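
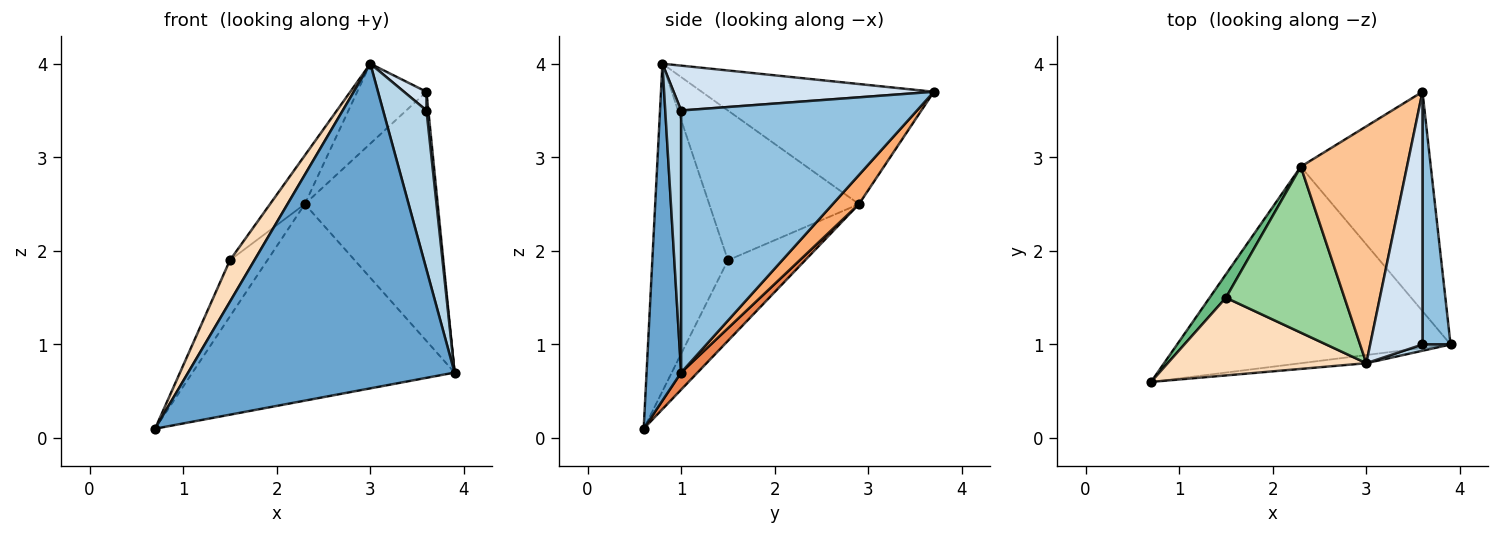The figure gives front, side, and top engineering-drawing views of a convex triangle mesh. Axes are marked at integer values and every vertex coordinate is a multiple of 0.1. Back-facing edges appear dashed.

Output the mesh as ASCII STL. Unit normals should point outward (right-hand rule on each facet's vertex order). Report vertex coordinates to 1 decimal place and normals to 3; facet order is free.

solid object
 facet normal 0.129 -0.991 -0.025
  outer loop
   vertex 3.0 0.8 4.0
   vertex 0.7 0.6 0.1
   vertex 3.9 1.0 0.7
  endloop
 endfacet
 facet normal 0.994 -0.008 0.107
  outer loop
   vertex 3.6 1.0 3.5
   vertex 3.9 1.0 0.7
   vertex 3.6 3.7 3.7
  endloop
 endfacet
 facet normal 0.343 -0.938 0.037
  outer loop
   vertex 3.6 1.0 3.5
   vertex 3.0 0.8 4.0
   vertex 3.9 1.0 0.7
  endloop
 endfacet
 facet normal 0.650 -0.056 0.758
  outer loop
   vertex 3.6 1.0 3.5
   vertex 3.6 3.7 3.7
   vertex 3.0 0.8 4.0
  endloop
 endfacet
 facet normal 0.044 0.706 -0.706
  outer loop
   vertex 2.3 2.9 2.5
   vertex 3.9 1.0 0.7
   vertex 0.7 0.6 0.1
  endloop
 endfacet
 facet normal 0.146 0.743 -0.654
  outer loop
   vertex 2.3 2.9 2.5
   vertex 3.6 3.7 3.7
   vertex 3.9 1.0 0.7
  endloop
 endfacet
 facet normal -0.731 0.218 0.647
  outer loop
   vertex 2.3 2.9 2.5
   vertex 3.0 0.8 4.0
   vertex 3.6 3.7 3.7
  endloop
 endfacet
 facet normal -0.824 -0.267 0.500
  outer loop
   vertex 1.5 1.5 1.9
   vertex 0.7 0.6 0.1
   vertex 3.0 0.8 4.0
  endloop
 endfacet
 facet normal -0.885 0.429 0.179
  outer loop
   vertex 1.5 1.5 1.9
   vertex 2.3 2.9 2.5
   vertex 0.7 0.6 0.1
  endloop
 endfacet
 facet normal -0.771 0.179 0.611
  outer loop
   vertex 1.5 1.5 1.9
   vertex 3.0 0.8 4.0
   vertex 2.3 2.9 2.5
  endloop
 endfacet
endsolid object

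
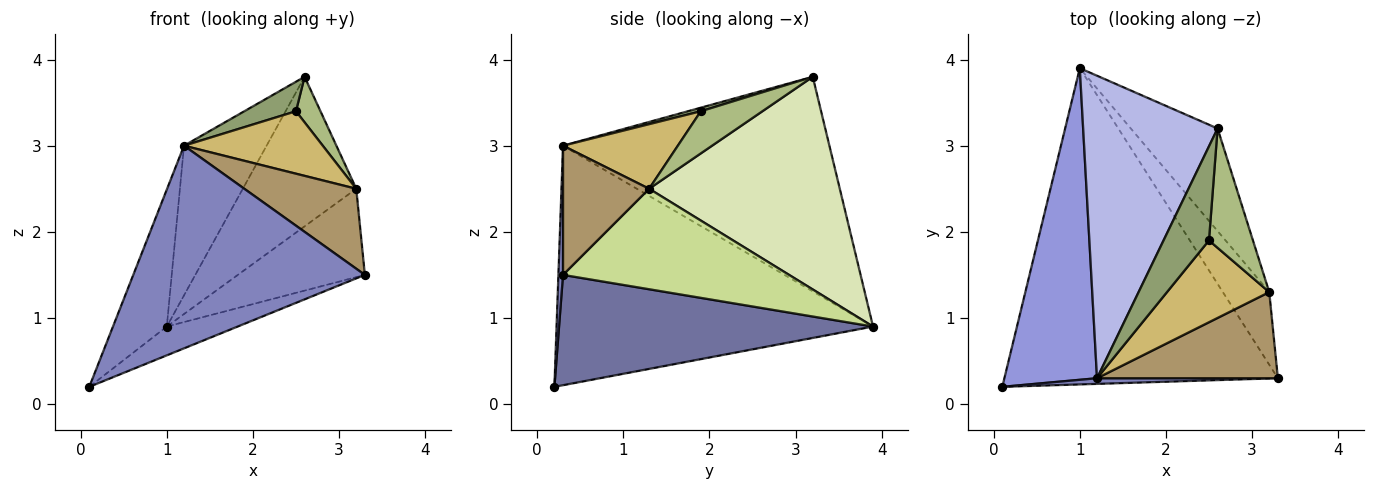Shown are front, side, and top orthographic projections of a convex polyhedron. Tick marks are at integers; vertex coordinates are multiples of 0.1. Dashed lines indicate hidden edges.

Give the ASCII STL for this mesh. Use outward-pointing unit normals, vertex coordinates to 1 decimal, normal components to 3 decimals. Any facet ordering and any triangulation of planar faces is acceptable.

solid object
 facet normal 0.373 0.084 -0.924
  outer loop
   vertex 1.0 3.9 0.9
   vertex 3.3 0.3 1.5
   vertex 0.1 0.2 0.2
  endloop
 endfacet
 facet normal 0.020 -0.999 0.028
  outer loop
   vertex 1.2 0.3 3.0
   vertex 0.1 0.2 0.2
   vertex 3.3 0.3 1.5
  endloop
 endfacet
 facet normal -0.921 0.157 0.356
  outer loop
   vertex 1.2 0.3 3.0
   vertex 1.0 3.9 0.9
   vertex 0.1 0.2 0.2
  endloop
 endfacet
 facet normal -0.820 0.254 0.514
  outer loop
   vertex 1.2 0.3 3.0
   vertex 2.6 3.2 3.8
   vertex 1.0 3.9 0.9
  endloop
 endfacet
 facet normal 0.075 -0.299 0.951
  outer loop
   vertex 2.5 1.9 3.4
   vertex 2.6 3.2 3.8
   vertex 1.2 0.3 3.0
  endloop
 endfacet
 facet normal 0.667 -0.265 0.696
  outer loop
   vertex 3.2 1.3 2.5
   vertex 2.6 3.2 3.8
   vertex 2.5 1.9 3.4
  endloop
 endfacet
 facet normal 0.809 0.454 -0.374
  outer loop
   vertex 3.2 1.3 2.5
   vertex 3.3 0.3 1.5
   vertex 1.0 3.9 0.9
  endloop
 endfacet
 facet normal 0.811 0.483 -0.331
  outer loop
   vertex 3.2 1.3 2.5
   vertex 1.0 3.9 0.9
   vertex 2.6 3.2 3.8
  endloop
 endfacet
 facet normal 0.464 -0.603 0.649
  outer loop
   vertex 3.2 1.3 2.5
   vertex 1.2 0.3 3.0
   vertex 3.3 0.3 1.5
  endloop
 endfacet
 facet normal 0.449 -0.542 0.710
  outer loop
   vertex 3.2 1.3 2.5
   vertex 2.5 1.9 3.4
   vertex 1.2 0.3 3.0
  endloop
 endfacet
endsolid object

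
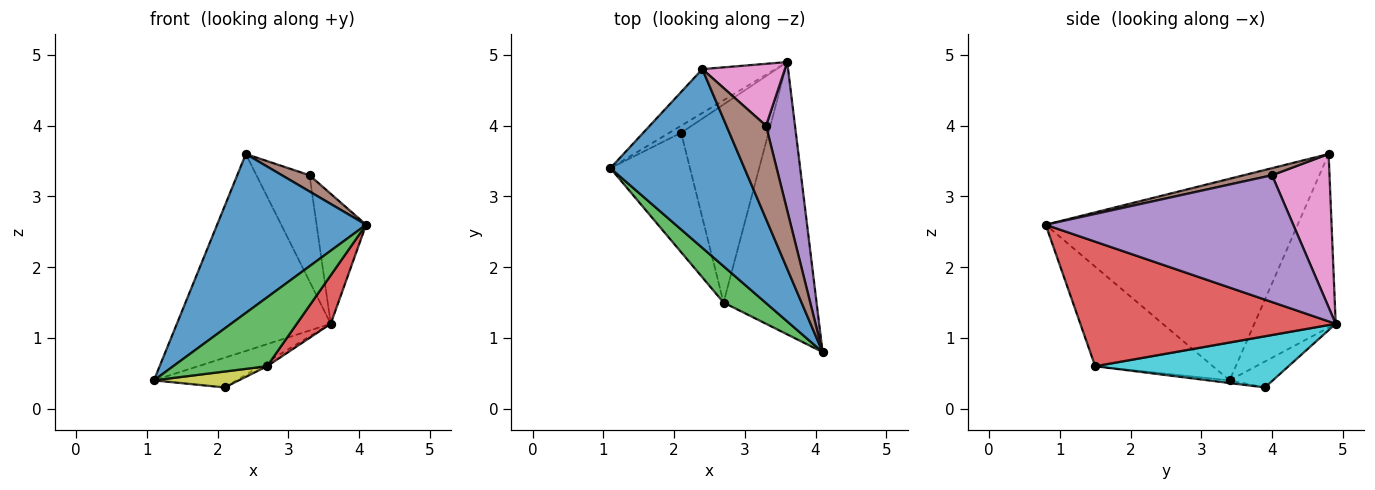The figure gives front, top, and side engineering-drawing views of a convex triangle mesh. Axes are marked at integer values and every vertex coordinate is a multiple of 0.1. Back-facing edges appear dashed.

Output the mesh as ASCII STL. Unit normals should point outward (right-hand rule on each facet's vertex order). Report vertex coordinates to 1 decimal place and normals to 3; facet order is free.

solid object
 facet normal -0.747 -0.442 0.497
  outer loop
   vertex 2.4 4.8 3.6
   vertex 1.1 3.4 0.4
   vertex 4.1 0.8 2.6
  endloop
 endfacet
 facet normal -0.459 0.867 -0.193
  outer loop
   vertex 2.4 4.8 3.6
   vertex 3.6 4.9 1.2
   vertex 1.1 3.4 0.4
  endloop
 endfacet
 facet normal -0.743 -0.592 0.312
  outer loop
   vertex 2.7 1.5 0.6
   vertex 4.1 0.8 2.6
   vertex 1.1 3.4 0.4
  endloop
 endfacet
 facet normal 0.797 -0.106 -0.595
  outer loop
   vertex 2.7 1.5 0.6
   vertex 3.6 4.9 1.2
   vertex 4.1 0.8 2.6
  endloop
 endfacet
 facet normal 0.957 0.191 0.219
  outer loop
   vertex 3.3 4.0 3.3
   vertex 4.1 0.8 2.6
   vertex 3.6 4.9 1.2
  endloop
 endfacet
 facet normal 0.173 -0.169 0.970
  outer loop
   vertex 3.3 4.0 3.3
   vertex 2.4 4.8 3.6
   vertex 4.1 0.8 2.6
  endloop
 endfacet
 facet normal 0.683 0.631 0.368
  outer loop
   vertex 3.3 4.0 3.3
   vertex 3.6 4.9 1.2
   vertex 2.4 4.8 3.6
  endloop
 endfacet
 facet normal -0.454 0.867 -0.206
  outer loop
   vertex 2.1 3.9 0.3
   vertex 1.1 3.4 0.4
   vertex 3.6 4.9 1.2
  endloop
 endfacet
 facet normal -0.033 -0.132 -0.991
  outer loop
   vertex 2.1 3.9 0.3
   vertex 2.7 1.5 0.6
   vertex 1.1 3.4 0.4
  endloop
 endfacet
 facet normal 0.505 0.018 -0.863
  outer loop
   vertex 2.1 3.9 0.3
   vertex 3.6 4.9 1.2
   vertex 2.7 1.5 0.6
  endloop
 endfacet
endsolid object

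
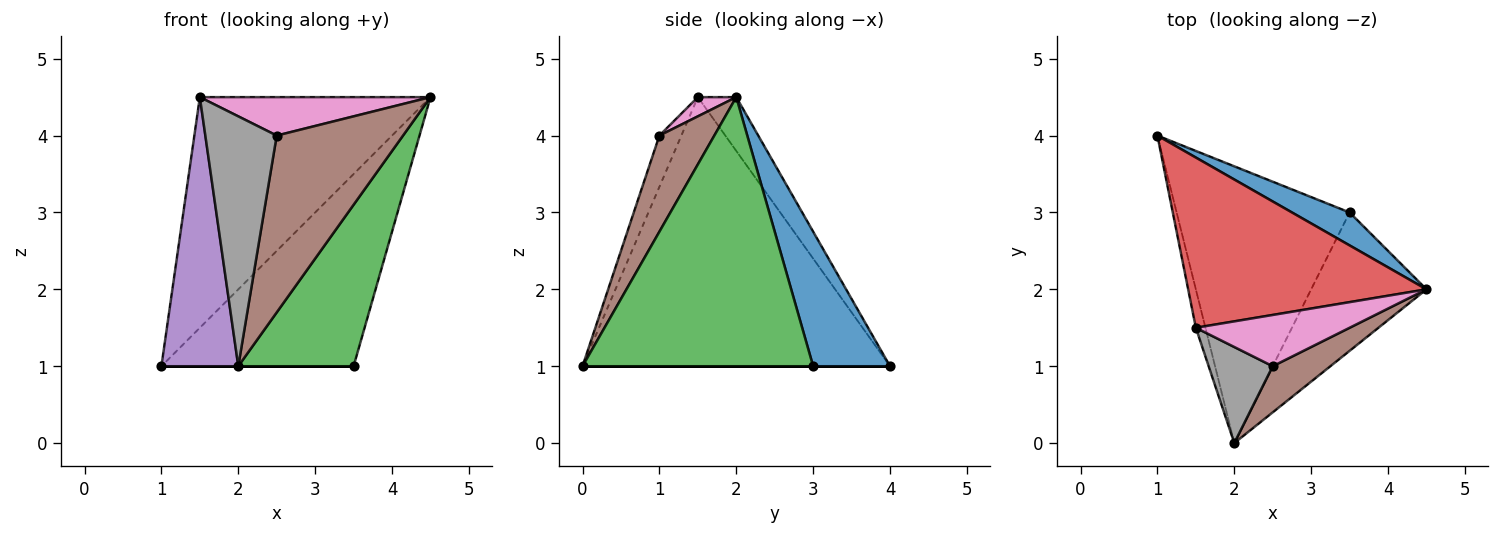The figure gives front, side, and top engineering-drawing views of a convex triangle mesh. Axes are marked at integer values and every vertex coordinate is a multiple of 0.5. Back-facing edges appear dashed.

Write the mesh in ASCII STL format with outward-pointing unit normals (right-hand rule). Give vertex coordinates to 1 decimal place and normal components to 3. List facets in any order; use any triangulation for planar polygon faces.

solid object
 facet normal 0.367 0.917 0.157
  outer loop
   vertex 3.5 3.0 1.0
   vertex 1.0 4.0 1.0
   vertex 4.5 2.0 4.5
  endloop
 endfacet
 facet normal 0.000 0.000 -1.000
  outer loop
   vertex 3.5 3.0 1.0
   vertex 2.0 0.0 1.0
   vertex 1.0 4.0 1.0
  endloop
 endfacet
 facet normal 0.835 -0.418 -0.358
  outer loop
   vertex 3.5 3.0 1.0
   vertex 4.5 2.0 4.5
   vertex 2.0 0.0 1.0
  endloop
 endfacet
 facet normal -0.133 0.797 0.589
  outer loop
   vertex 1.5 1.5 4.5
   vertex 4.5 2.0 4.5
   vertex 1.0 4.0 1.0
  endloop
 endfacet
 facet normal -0.970 -0.242 -0.035
  outer loop
   vertex 1.5 1.5 4.5
   vertex 1.0 4.0 1.0
   vertex 2.0 0.0 1.0
  endloop
 endfacet
 facet normal 0.388 -0.892 0.233
  outer loop
   vertex 2.5 1.0 4.0
   vertex 2.0 0.0 1.0
   vertex 4.5 2.0 4.5
  endloop
 endfacet
 facet normal 0.100 -0.597 0.796
  outer loop
   vertex 2.5 1.0 4.0
   vertex 4.5 2.0 4.5
   vertex 1.5 1.5 4.5
  endloop
 endfacet
 facet normal -0.276 -0.897 0.345
  outer loop
   vertex 2.5 1.0 4.0
   vertex 1.5 1.5 4.5
   vertex 2.0 0.0 1.0
  endloop
 endfacet
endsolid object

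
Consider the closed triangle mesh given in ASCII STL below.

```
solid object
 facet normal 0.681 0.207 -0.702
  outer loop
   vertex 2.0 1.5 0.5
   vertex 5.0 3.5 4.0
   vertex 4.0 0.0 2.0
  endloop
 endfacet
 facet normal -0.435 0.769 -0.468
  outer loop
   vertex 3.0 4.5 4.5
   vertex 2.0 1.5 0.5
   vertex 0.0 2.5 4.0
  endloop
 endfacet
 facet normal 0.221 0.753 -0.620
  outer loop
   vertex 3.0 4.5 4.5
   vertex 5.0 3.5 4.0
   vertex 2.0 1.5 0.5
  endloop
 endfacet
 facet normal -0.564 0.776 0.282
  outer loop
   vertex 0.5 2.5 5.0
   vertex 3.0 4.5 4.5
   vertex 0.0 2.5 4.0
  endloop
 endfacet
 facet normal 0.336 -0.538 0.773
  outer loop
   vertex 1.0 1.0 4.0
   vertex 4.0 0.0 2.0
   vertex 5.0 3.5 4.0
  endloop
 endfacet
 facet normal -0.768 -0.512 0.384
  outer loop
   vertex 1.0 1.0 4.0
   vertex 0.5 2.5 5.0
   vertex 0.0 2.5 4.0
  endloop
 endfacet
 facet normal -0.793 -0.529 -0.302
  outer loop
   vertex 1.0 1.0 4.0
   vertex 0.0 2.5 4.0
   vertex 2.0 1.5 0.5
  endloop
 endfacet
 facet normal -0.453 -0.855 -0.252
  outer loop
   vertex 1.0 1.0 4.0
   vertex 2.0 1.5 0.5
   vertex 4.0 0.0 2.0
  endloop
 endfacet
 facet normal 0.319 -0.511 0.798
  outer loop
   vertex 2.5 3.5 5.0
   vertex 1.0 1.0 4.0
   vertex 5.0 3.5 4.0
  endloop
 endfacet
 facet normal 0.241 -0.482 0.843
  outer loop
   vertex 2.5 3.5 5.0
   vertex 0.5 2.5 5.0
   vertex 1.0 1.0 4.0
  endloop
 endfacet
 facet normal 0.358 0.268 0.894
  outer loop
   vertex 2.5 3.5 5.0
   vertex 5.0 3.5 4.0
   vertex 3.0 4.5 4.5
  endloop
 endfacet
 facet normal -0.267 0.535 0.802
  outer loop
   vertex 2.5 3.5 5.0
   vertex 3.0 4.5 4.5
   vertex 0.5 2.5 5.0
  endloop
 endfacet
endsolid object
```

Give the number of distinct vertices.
8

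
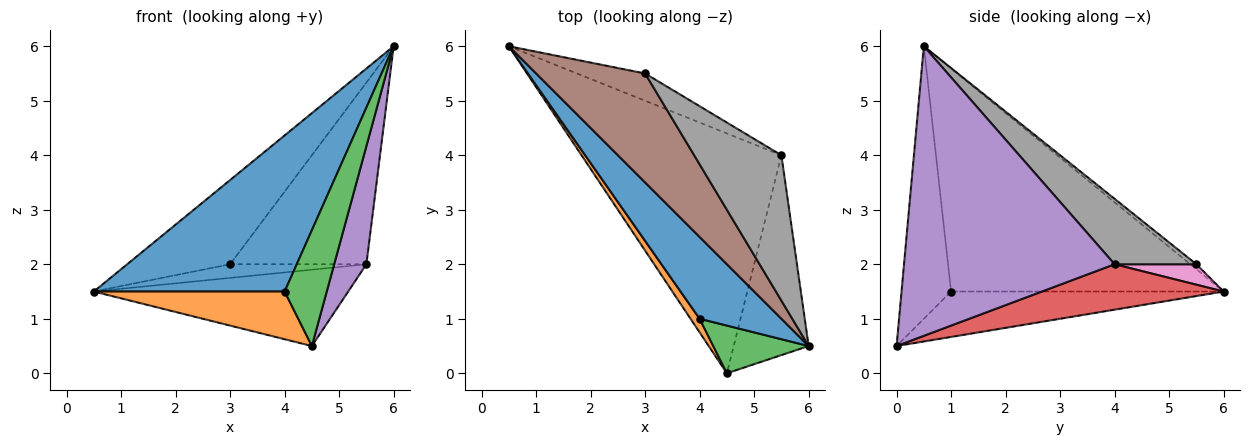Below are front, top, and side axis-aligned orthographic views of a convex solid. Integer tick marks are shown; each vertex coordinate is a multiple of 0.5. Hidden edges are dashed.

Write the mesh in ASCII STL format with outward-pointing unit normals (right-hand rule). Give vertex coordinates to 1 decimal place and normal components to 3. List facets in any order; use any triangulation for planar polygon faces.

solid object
 facet normal -0.785 -0.549 0.288
  outer loop
   vertex 4.0 1.0 1.5
   vertex 6.0 0.5 6.0
   vertex 0.5 6.0 1.5
  endloop
 endfacet
 facet normal -0.808 -0.566 0.162
  outer loop
   vertex 4.0 1.0 1.5
   vertex 0.5 6.0 1.5
   vertex 4.5 0.0 0.5
  endloop
 endfacet
 facet normal -0.736 -0.626 0.258
  outer loop
   vertex 4.0 1.0 1.5
   vertex 4.5 0.0 0.5
   vertex 6.0 0.5 6.0
  endloop
 endfacet
 facet normal 0.212 0.296 -0.931
  outer loop
   vertex 5.5 4.0 2.0
   vertex 4.5 0.0 0.5
   vertex 0.5 6.0 1.5
  endloop
 endfacet
 facet normal 0.958 -0.146 -0.248
  outer loop
   vertex 5.5 4.0 2.0
   vertex 6.0 0.5 6.0
   vertex 4.5 0.0 0.5
  endloop
 endfacet
 facet normal -0.036 0.611 0.791
  outer loop
   vertex 3.0 5.5 2.0
   vertex 0.5 6.0 1.5
   vertex 6.0 0.5 6.0
  endloop
 endfacet
 facet normal 0.259 0.432 -0.864
  outer loop
   vertex 3.0 5.5 2.0
   vertex 5.5 4.0 2.0
   vertex 0.5 6.0 1.5
  endloop
 endfacet
 facet normal 0.424 0.707 0.566
  outer loop
   vertex 3.0 5.5 2.0
   vertex 6.0 0.5 6.0
   vertex 5.5 4.0 2.0
  endloop
 endfacet
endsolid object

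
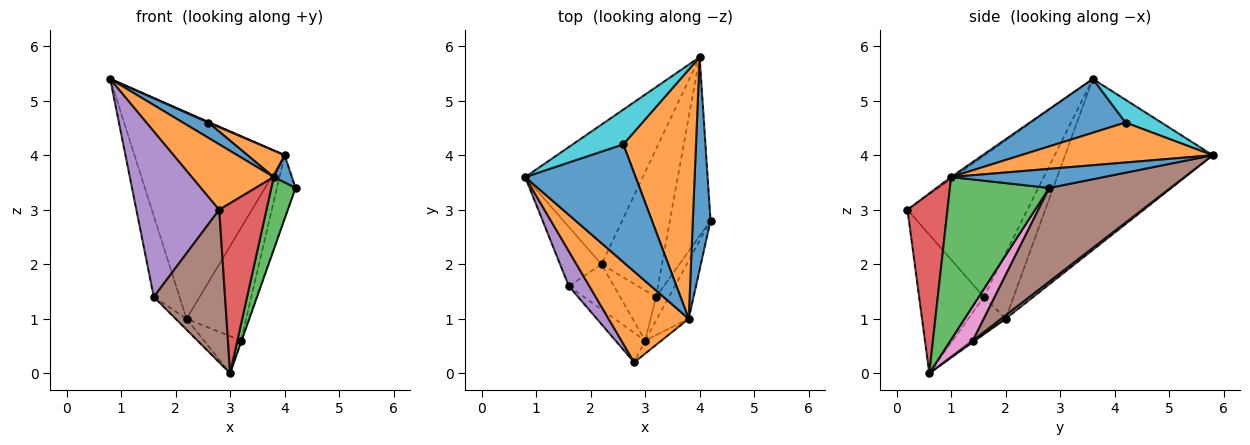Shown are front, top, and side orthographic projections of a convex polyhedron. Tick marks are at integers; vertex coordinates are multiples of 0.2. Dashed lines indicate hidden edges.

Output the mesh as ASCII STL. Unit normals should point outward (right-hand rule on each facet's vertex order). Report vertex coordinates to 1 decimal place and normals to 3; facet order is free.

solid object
 facet normal 0.730 -0.087 0.678
  outer loop
   vertex 3.8 1.0 3.6
   vertex 4.2 2.8 3.4
   vertex 4.0 5.8 4.0
  endloop
 endfacet
 facet normal -0.019 -0.584 0.811
  outer loop
   vertex 3.8 1.0 3.6
   vertex 0.8 3.6 5.4
   vertex 2.8 0.2 3.0
  endloop
 endfacet
 facet normal 0.955 -0.233 -0.186
  outer loop
   vertex 3.8 1.0 3.6
   vertex 3.0 0.6 0.0
   vertex 4.2 2.8 3.4
  endloop
 endfacet
 facet normal 0.645 -0.762 -0.059
  outer loop
   vertex 3.8 1.0 3.6
   vertex 2.8 0.2 3.0
   vertex 3.0 0.6 0.0
  endloop
 endfacet
 facet normal -0.632 0.642 -0.434
  outer loop
   vertex 2.2 2.0 1.0
   vertex 0.8 3.6 5.4
   vertex 4.0 5.8 4.0
  endloop
 endfacet
 facet normal 0.908 0.139 -0.394
  outer loop
   vertex 3.2 1.4 0.6
   vertex 4.0 5.8 4.0
   vertex 4.2 2.8 3.4
  endloop
 endfacet
 facet normal 0.937 0.027 -0.348
  outer loop
   vertex 3.2 1.4 0.6
   vertex 4.2 2.8 3.4
   vertex 3.0 0.6 0.0
  endloop
 endfacet
 facet normal 0.046 0.606 -0.794
  outer loop
   vertex 3.2 1.4 0.6
   vertex 2.2 2.0 1.0
   vertex 4.0 5.8 4.0
  endloop
 endfacet
 facet normal 0.035 0.594 -0.804
  outer loop
   vertex 3.2 1.4 0.6
   vertex 3.0 0.6 0.0
   vertex 2.2 2.0 1.0
  endloop
 endfacet
 facet normal 0.411 -0.018 0.911
  outer loop
   vertex 2.6 4.2 4.6
   vertex 4.0 5.8 4.0
   vertex 0.8 3.6 5.4
  endloop
 endfacet
 facet normal 0.435 -0.116 0.893
  outer loop
   vertex 2.6 4.2 4.6
   vertex 0.8 3.6 5.4
   vertex 3.8 1.0 3.6
  endloop
 endfacet
 facet normal 0.480 -0.093 0.872
  outer loop
   vertex 2.6 4.2 4.6
   vertex 3.8 1.0 3.6
   vertex 4.0 5.8 4.0
  endloop
 endfacet
 facet normal -0.682 0.591 -0.432
  outer loop
   vertex 1.6 1.6 1.4
   vertex 0.8 3.6 5.4
   vertex 2.2 2.0 1.0
  endloop
 endfacet
 facet normal -0.627 0.183 -0.757
  outer loop
   vertex 1.6 1.6 1.4
   vertex 2.2 2.0 1.0
   vertex 3.0 0.6 0.0
  endloop
 endfacet
 facet normal -0.817 -0.564 0.119
  outer loop
   vertex 1.6 1.6 1.4
   vertex 2.8 0.2 3.0
   vertex 0.8 3.6 5.4
  endloop
 endfacet
 facet normal -0.665 -0.733 -0.142
  outer loop
   vertex 1.6 1.6 1.4
   vertex 3.0 0.6 0.0
   vertex 2.8 0.2 3.0
  endloop
 endfacet
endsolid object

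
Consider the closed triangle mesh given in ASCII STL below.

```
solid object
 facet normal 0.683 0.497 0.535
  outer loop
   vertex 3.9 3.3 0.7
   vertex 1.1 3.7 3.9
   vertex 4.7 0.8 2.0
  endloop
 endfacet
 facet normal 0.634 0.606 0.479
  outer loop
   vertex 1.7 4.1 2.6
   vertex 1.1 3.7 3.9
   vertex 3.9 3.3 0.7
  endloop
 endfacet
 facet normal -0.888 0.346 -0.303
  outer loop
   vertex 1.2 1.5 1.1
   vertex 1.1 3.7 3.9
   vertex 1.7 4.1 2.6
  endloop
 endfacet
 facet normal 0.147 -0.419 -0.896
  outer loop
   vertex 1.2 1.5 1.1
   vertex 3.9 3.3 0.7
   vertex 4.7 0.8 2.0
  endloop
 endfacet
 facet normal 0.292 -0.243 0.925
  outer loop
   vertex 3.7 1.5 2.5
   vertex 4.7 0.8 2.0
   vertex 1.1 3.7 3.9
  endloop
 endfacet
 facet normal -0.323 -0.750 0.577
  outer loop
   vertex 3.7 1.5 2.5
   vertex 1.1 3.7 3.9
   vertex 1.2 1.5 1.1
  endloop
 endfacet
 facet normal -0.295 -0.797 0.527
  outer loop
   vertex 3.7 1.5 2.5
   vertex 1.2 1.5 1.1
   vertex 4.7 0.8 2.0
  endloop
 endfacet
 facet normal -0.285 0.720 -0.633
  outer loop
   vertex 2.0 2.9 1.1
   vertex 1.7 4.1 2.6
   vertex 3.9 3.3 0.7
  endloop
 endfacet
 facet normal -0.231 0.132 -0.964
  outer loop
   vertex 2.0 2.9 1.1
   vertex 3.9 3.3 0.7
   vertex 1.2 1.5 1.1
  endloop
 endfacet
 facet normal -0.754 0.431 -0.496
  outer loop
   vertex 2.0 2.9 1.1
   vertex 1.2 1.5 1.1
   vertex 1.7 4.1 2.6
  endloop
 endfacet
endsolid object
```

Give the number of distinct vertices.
7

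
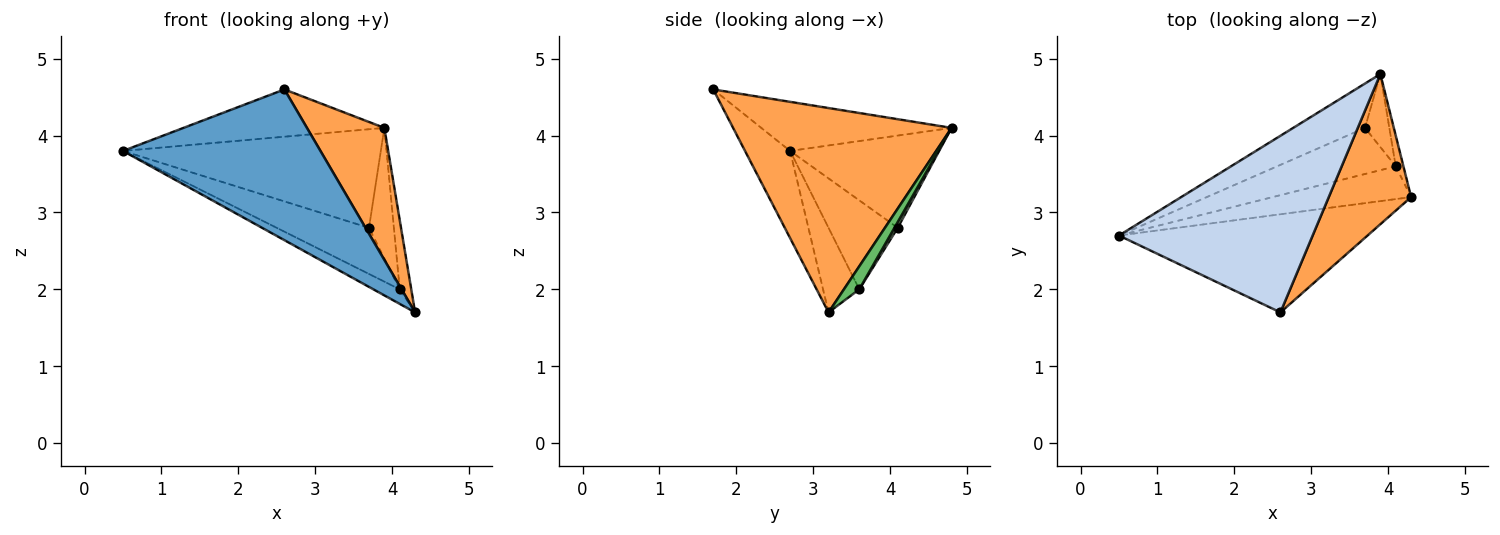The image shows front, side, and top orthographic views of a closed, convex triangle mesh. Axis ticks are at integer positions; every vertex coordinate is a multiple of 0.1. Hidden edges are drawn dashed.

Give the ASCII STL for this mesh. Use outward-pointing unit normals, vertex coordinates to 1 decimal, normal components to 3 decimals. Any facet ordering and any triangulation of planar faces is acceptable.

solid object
 facet normal -0.188 -0.823 -0.536
  outer loop
   vertex 2.6 1.7 4.6
   vertex 0.5 2.7 3.8
   vertex 4.3 3.2 1.7
  endloop
 endfacet
 facet normal -0.238 0.251 0.938
  outer loop
   vertex 2.6 1.7 4.6
   vertex 3.9 4.8 4.1
   vertex 0.5 2.7 3.8
  endloop
 endfacet
 facet normal 0.881 -0.312 0.355
  outer loop
   vertex 2.6 1.7 4.6
   vertex 4.3 3.2 1.7
   vertex 3.9 4.8 4.1
  endloop
 endfacet
 facet normal -0.466 0.807 -0.363
  outer loop
   vertex 3.7 4.1 2.8
   vertex 0.5 2.7 3.8
   vertex 3.9 4.8 4.1
  endloop
 endfacet
 facet normal 0.773 0.580 -0.258
  outer loop
   vertex 4.1 3.6 2.0
   vertex 3.9 4.8 4.1
   vertex 4.3 3.2 1.7
  endloop
 endfacet
 facet normal 0.115 0.867 -0.485
  outer loop
   vertex 4.1 3.6 2.0
   vertex 3.7 4.1 2.8
   vertex 3.9 4.8 4.1
  endloop
 endfacet
 facet normal -0.488 0.355 -0.798
  outer loop
   vertex 4.1 3.6 2.0
   vertex 4.3 3.2 1.7
   vertex 0.5 2.7 3.8
  endloop
 endfacet
 facet normal -0.469 0.625 -0.625
  outer loop
   vertex 4.1 3.6 2.0
   vertex 0.5 2.7 3.8
   vertex 3.7 4.1 2.8
  endloop
 endfacet
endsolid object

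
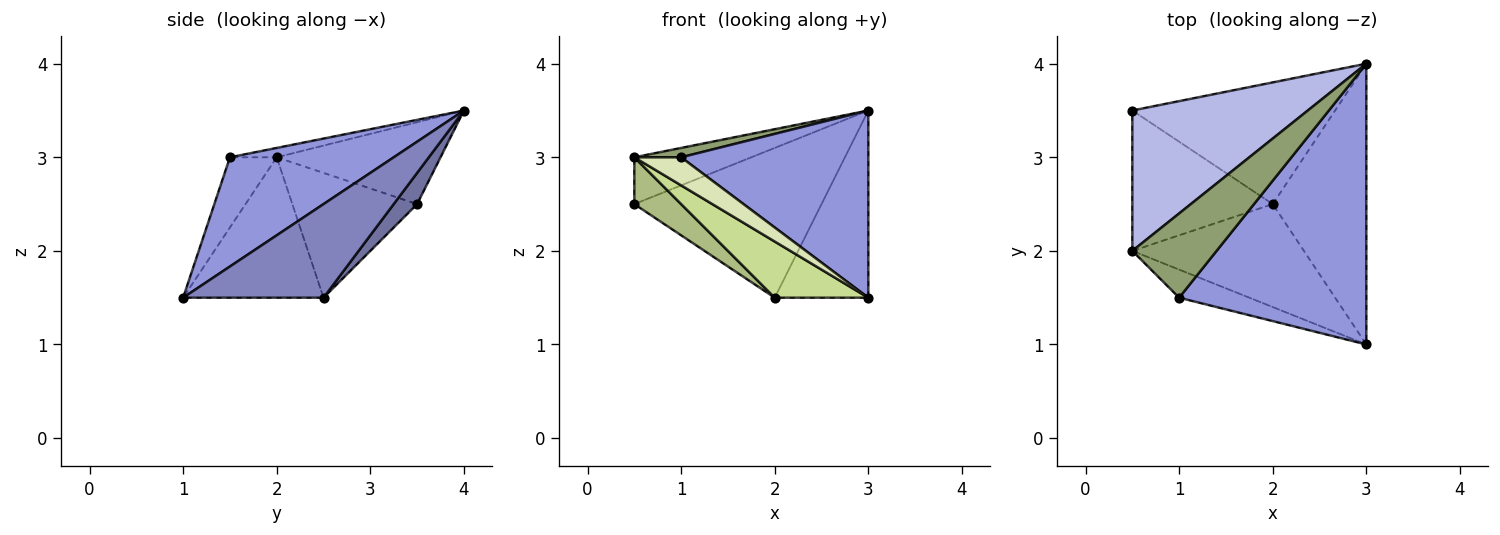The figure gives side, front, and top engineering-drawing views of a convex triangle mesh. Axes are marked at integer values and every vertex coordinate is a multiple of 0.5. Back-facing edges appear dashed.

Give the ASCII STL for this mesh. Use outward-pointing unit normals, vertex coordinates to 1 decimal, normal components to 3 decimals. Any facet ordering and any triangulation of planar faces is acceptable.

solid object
 facet normal 0.097 0.772 -0.628
  outer loop
   vertex 2.0 2.5 1.5
   vertex 0.5 3.5 2.5
   vertex 3.0 4.0 3.5
  endloop
 endfacet
 facet normal 0.640 0.426 -0.640
  outer loop
   vertex 2.0 2.5 1.5
   vertex 3.0 4.0 3.5
   vertex 3.0 1.0 1.5
  endloop
 endfacet
 facet normal 0.437 -0.499 0.749
  outer loop
   vertex 1.0 1.5 3.0
   vertex 3.0 1.0 1.5
   vertex 3.0 4.0 3.5
  endloop
 endfacet
 facet normal -0.405 0.289 0.867
  outer loop
   vertex 0.5 2.0 3.0
   vertex 3.0 4.0 3.5
   vertex 0.5 3.5 2.5
  endloop
 endfacet
 facet normal -0.110 -0.110 0.988
  outer loop
   vertex 0.5 2.0 3.0
   vertex 1.0 1.5 3.0
   vertex 3.0 4.0 3.5
  endloop
 endfacet
 facet normal -0.645 -0.242 -0.725
  outer loop
   vertex 0.5 2.0 3.0
   vertex 0.5 3.5 2.5
   vertex 2.0 2.5 1.5
  endloop
 endfacet
 facet normal -0.583 -0.389 -0.713
  outer loop
   vertex 0.5 2.0 3.0
   vertex 2.0 2.5 1.5
   vertex 3.0 1.0 1.5
  endloop
 endfacet
 facet normal -0.577 -0.577 -0.577
  outer loop
   vertex 0.5 2.0 3.0
   vertex 3.0 1.0 1.5
   vertex 1.0 1.5 3.0
  endloop
 endfacet
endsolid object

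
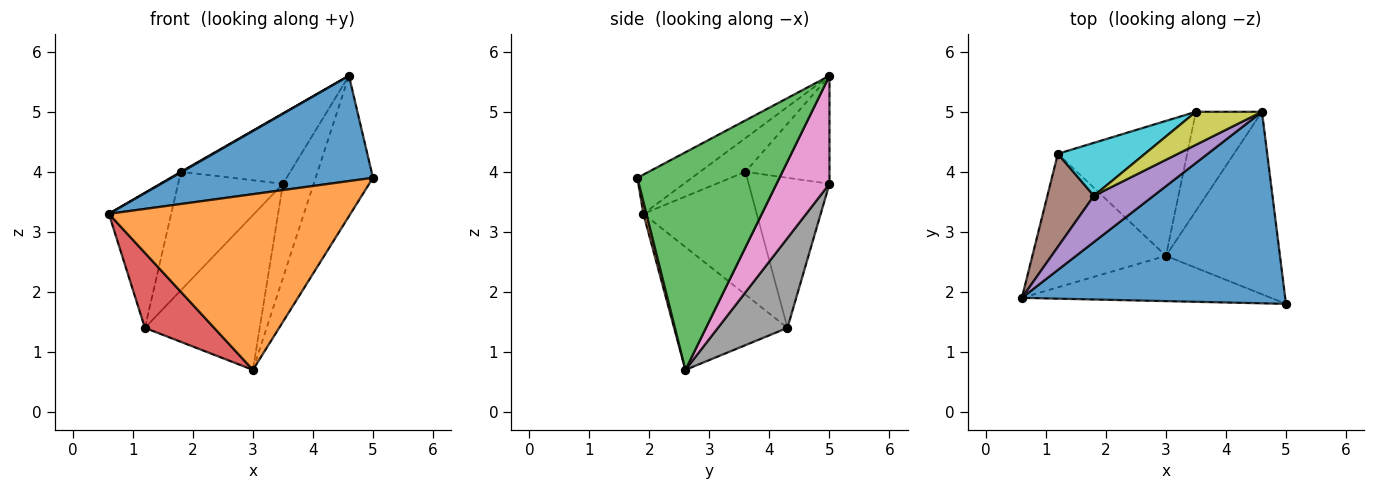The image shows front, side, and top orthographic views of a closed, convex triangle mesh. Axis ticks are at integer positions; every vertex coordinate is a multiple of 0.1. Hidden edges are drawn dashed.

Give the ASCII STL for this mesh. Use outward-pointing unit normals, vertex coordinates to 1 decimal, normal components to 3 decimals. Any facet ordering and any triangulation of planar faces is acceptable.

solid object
 facet normal -0.129 -0.478 0.869
  outer loop
   vertex 4.6 5.0 5.6
   vertex 0.6 1.9 3.3
   vertex 5.0 1.8 3.9
  endloop
 endfacet
 facet normal 0.012 -0.968 -0.250
  outer loop
   vertex 3.0 2.6 0.7
   vertex 5.0 1.8 3.9
   vertex 0.6 1.9 3.3
  endloop
 endfacet
 facet normal 0.834 0.337 -0.437
  outer loop
   vertex 3.0 2.6 0.7
   vertex 4.6 5.0 5.6
   vertex 5.0 1.8 3.9
  endloop
 endfacet
 facet normal -0.625 -0.382 -0.680
  outer loop
   vertex 1.2 4.3 1.4
   vertex 3.0 2.6 0.7
   vertex 0.6 1.9 3.3
  endloop
 endfacet
 facet normal -0.492 -0.011 0.871
  outer loop
   vertex 1.8 3.6 4.0
   vertex 0.6 1.9 3.3
   vertex 4.6 5.0 5.6
  endloop
 endfacet
 facet normal -0.832 0.457 0.315
  outer loop
   vertex 1.8 3.6 4.0
   vertex 1.2 4.3 1.4
   vertex 0.6 1.9 3.3
  endloop
 endfacet
 facet normal 0.764 0.444 -0.467
  outer loop
   vertex 3.5 5.0 3.8
   vertex 4.6 5.0 5.6
   vertex 3.0 2.6 0.7
  endloop
 endfacet
 facet normal 0.415 0.686 -0.598
  outer loop
   vertex 3.5 5.0 3.8
   vertex 3.0 2.6 0.7
   vertex 1.2 4.3 1.4
  endloop
 endfacet
 facet normal -0.571 0.743 0.349
  outer loop
   vertex 3.5 5.0 3.8
   vertex 1.8 3.6 4.0
   vertex 4.6 5.0 5.6
  endloop
 endfacet
 facet normal -0.576 0.747 0.334
  outer loop
   vertex 3.5 5.0 3.8
   vertex 1.2 4.3 1.4
   vertex 1.8 3.6 4.0
  endloop
 endfacet
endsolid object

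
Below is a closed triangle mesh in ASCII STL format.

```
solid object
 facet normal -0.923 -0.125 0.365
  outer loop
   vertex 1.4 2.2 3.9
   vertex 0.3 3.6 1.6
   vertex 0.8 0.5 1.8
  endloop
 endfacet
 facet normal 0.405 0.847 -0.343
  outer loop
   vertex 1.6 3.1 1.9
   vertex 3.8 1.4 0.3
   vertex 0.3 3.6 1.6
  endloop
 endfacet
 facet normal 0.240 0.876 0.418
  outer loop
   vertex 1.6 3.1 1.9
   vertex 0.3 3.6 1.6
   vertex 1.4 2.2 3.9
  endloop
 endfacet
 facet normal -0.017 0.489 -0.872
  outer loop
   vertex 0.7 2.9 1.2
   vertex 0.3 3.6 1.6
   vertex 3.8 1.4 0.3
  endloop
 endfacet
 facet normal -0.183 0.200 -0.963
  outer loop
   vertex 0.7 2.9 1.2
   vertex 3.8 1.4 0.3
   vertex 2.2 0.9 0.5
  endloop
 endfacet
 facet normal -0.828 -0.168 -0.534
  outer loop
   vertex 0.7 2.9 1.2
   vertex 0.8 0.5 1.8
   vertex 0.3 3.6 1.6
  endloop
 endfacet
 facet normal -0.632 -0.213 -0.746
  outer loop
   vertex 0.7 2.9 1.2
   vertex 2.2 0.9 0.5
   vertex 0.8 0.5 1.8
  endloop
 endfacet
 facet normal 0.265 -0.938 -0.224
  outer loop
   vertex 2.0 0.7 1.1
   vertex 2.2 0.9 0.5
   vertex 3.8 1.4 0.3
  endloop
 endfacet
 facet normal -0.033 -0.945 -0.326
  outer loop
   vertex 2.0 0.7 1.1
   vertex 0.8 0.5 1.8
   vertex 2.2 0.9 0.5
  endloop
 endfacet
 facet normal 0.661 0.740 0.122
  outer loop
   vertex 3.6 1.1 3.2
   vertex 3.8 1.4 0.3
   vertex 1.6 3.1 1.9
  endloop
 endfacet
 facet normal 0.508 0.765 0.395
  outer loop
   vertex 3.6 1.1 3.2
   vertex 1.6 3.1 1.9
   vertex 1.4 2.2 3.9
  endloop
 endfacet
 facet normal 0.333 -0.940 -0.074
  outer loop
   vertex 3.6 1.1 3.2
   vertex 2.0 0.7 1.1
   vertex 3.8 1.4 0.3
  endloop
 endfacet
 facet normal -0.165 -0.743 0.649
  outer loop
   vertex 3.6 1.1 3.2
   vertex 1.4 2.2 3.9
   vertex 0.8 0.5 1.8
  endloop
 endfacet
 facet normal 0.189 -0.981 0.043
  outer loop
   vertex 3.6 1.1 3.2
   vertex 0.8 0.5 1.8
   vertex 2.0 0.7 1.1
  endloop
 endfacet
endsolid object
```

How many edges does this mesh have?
21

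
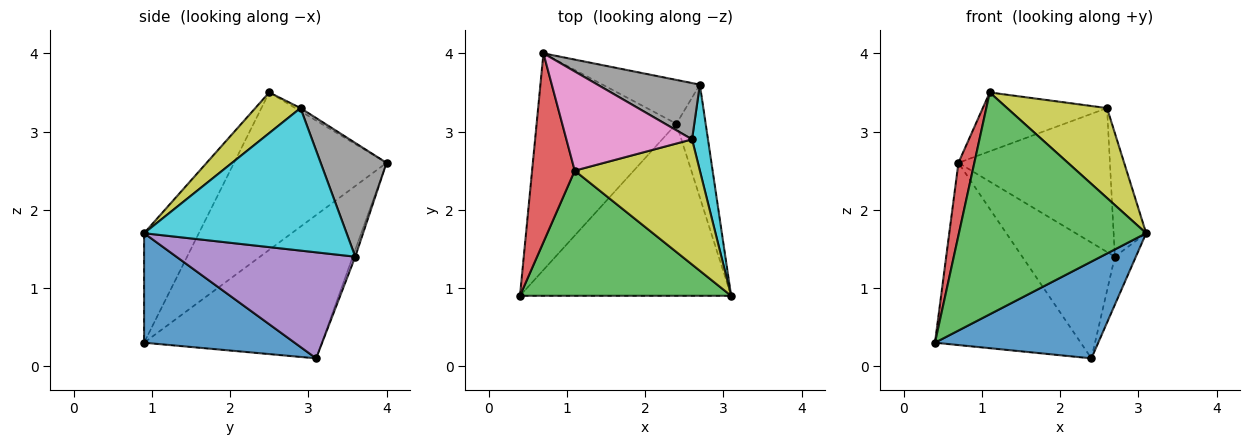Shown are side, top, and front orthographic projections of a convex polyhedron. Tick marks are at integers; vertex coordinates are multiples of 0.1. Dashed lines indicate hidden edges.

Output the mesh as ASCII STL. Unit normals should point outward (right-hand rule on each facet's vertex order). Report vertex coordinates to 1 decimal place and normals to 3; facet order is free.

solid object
 facet normal 0.412 -0.447 -0.794
  outer loop
   vertex 2.4 3.1 0.1
   vertex 3.1 0.9 1.7
   vertex 0.4 0.9 0.3
  endloop
 endfacet
 facet normal -0.617 0.506 -0.602
  outer loop
   vertex 2.4 3.1 0.1
   vertex 0.4 0.9 0.3
   vertex 0.7 4.0 2.6
  endloop
 endfacet
 facet normal -0.247 -0.844 0.476
  outer loop
   vertex 1.1 2.5 3.5
   vertex 0.4 0.9 0.3
   vertex 3.1 0.9 1.7
  endloop
 endfacet
 facet normal -0.960 -0.100 0.260
  outer loop
   vertex 1.1 2.5 3.5
   vertex 0.7 4.0 2.6
   vertex 0.4 0.9 0.3
  endloop
 endfacet
 facet normal 0.958 0.113 -0.264
  outer loop
   vertex 2.7 3.6 1.4
   vertex 3.1 0.9 1.7
   vertex 2.4 3.1 0.1
  endloop
 endfacet
 facet normal -0.025 0.935 -0.354
  outer loop
   vertex 2.7 3.6 1.4
   vertex 2.4 3.1 0.1
   vertex 0.7 4.0 2.6
  endloop
 endfacet
 facet normal -0.021 0.510 0.860
  outer loop
   vertex 2.6 2.9 3.3
   vertex 0.7 4.0 2.6
   vertex 1.1 2.5 3.5
  endloop
 endfacet
 facet normal 0.375 0.863 0.338
  outer loop
   vertex 2.6 2.9 3.3
   vertex 2.7 3.6 1.4
   vertex 0.7 4.0 2.6
  endloop
 endfacet
 facet normal 0.255 -0.564 0.785
  outer loop
   vertex 2.6 2.9 3.3
   vertex 1.1 2.5 3.5
   vertex 3.1 0.9 1.7
  endloop
 endfacet
 facet normal 0.981 0.158 0.110
  outer loop
   vertex 2.6 2.9 3.3
   vertex 3.1 0.9 1.7
   vertex 2.7 3.6 1.4
  endloop
 endfacet
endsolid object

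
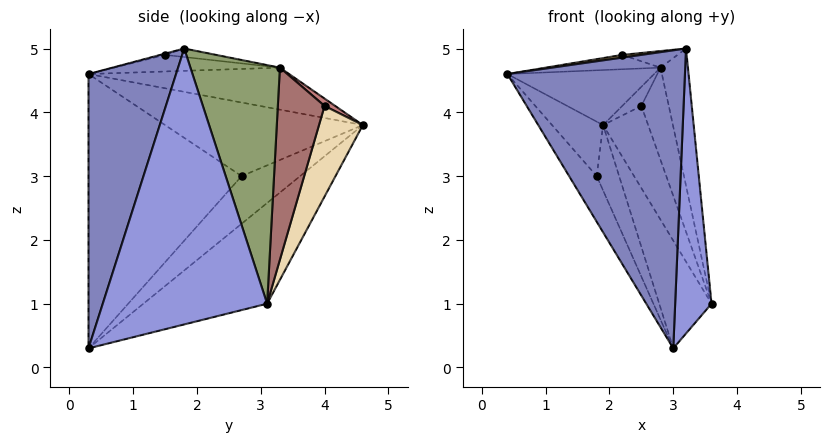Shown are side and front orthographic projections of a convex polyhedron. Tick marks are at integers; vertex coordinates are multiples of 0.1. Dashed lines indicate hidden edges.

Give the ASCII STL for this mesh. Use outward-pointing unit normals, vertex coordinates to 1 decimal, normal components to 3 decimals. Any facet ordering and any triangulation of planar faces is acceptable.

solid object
 facet normal -0.731 0.309 -0.609
  outer loop
   vertex 3.0 0.3 0.3
   vertex 1.9 4.6 3.8
   vertex 3.6 3.1 1.0
  endloop
 endfacet
 facet normal 0.427 -0.866 0.258
  outer loop
   vertex 3.0 0.3 0.3
   vertex 3.2 1.8 5.0
   vertex 0.4 0.3 4.6
  endloop
 endfacet
 facet normal 0.976 -0.216 0.027
  outer loop
   vertex 3.0 0.3 0.3
   vertex 3.6 3.1 1.0
   vertex 3.2 1.8 5.0
  endloop
 endfacet
 facet normal -0.417 0.305 0.857
  outer loop
   vertex 2.8 3.3 4.7
   vertex 1.9 4.6 3.8
   vertex 0.4 0.3 4.6
  endloop
 endfacet
 facet normal 0.939 0.288 0.187
  outer loop
   vertex 2.8 3.3 4.7
   vertex 3.2 1.8 5.0
   vertex 3.6 3.1 1.0
  endloop
 endfacet
 facet normal -0.875 0.226 -0.427
  outer loop
   vertex 1.8 2.7 3.0
   vertex 0.4 0.3 4.6
   vertex 1.9 4.6 3.8
  endloop
 endfacet
 facet normal -0.846 0.152 -0.511
  outer loop
   vertex 1.8 2.7 3.0
   vertex 3.0 0.3 0.3
   vertex 0.4 0.3 4.6
  endloop
 endfacet
 facet normal -0.753 0.289 -0.591
  outer loop
   vertex 1.8 2.7 3.0
   vertex 1.9 4.6 3.8
   vertex 3.0 0.3 0.3
  endloop
 endfacet
 facet normal -0.045 -0.179 0.983
  outer loop
   vertex 2.2 1.5 4.9
   vertex 0.4 0.3 4.6
   vertex 3.2 1.8 5.0
  endloop
 endfacet
 facet normal -0.290 0.201 0.936
  outer loop
   vertex 2.2 1.5 4.9
   vertex 2.8 3.3 4.7
   vertex 0.4 0.3 4.6
  endloop
 endfacet
 facet normal -0.145 0.157 0.977
  outer loop
   vertex 2.2 1.5 4.9
   vertex 3.2 1.8 5.0
   vertex 2.8 3.3 4.7
  endloop
 endfacet
 facet normal 0.697 0.716 0.039
  outer loop
   vertex 2.5 4.0 4.1
   vertex 3.6 3.1 1.0
   vertex 1.9 4.6 3.8
  endloop
 endfacet
 facet normal 0.852 0.500 0.157
  outer loop
   vertex 2.5 4.0 4.1
   vertex 2.8 3.3 4.7
   vertex 3.6 3.1 1.0
  endloop
 endfacet
 facet normal 0.383 0.690 0.614
  outer loop
   vertex 2.5 4.0 4.1
   vertex 1.9 4.6 3.8
   vertex 2.8 3.3 4.7
  endloop
 endfacet
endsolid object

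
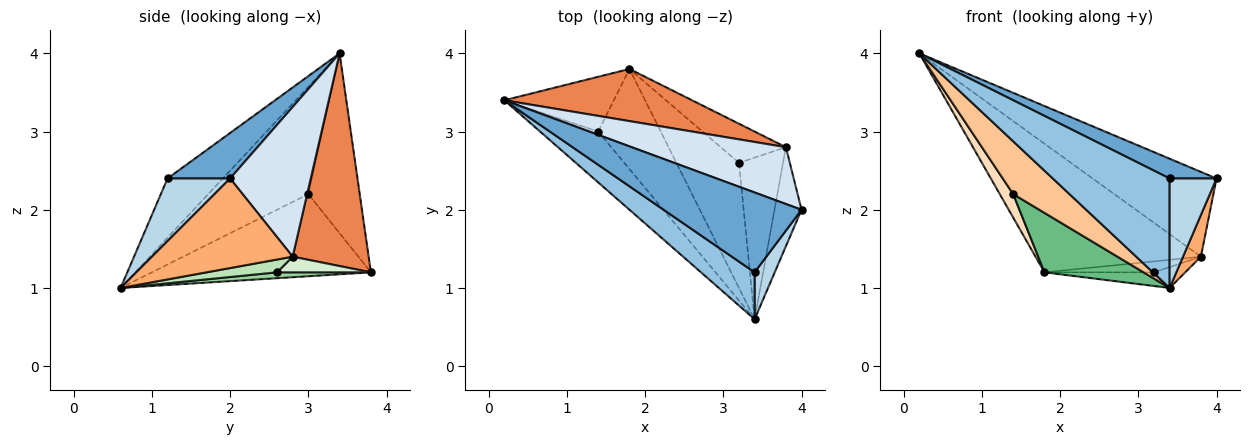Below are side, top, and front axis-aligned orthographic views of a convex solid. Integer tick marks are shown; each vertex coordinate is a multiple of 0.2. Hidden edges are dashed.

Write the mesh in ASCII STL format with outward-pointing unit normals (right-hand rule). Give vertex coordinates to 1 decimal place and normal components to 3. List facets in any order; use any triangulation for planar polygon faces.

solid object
 facet normal 0.305 -0.229 0.924
  outer loop
   vertex 3.4 1.2 2.4
   vertex 4.0 2.0 2.4
   vertex 0.2 3.4 4.0
  endloop
 endfacet
 facet normal -0.399 -0.843 0.361
  outer loop
   vertex 3.4 1.2 2.4
   vertex 0.2 3.4 4.0
   vertex 3.4 0.6 1.0
  endloop
 endfacet
 facet normal 0.775 -0.581 0.249
  outer loop
   vertex 3.4 1.2 2.4
   vertex 3.4 0.6 1.0
   vertex 4.0 2.0 2.4
  endloop
 endfacet
 facet normal 0.475 0.731 0.490
  outer loop
   vertex 3.8 2.8 1.4
   vertex 0.2 3.4 4.0
   vertex 4.0 2.0 2.4
  endloop
 endfacet
 facet normal 0.392 0.853 0.346
  outer loop
   vertex 3.8 2.8 1.4
   vertex 1.8 3.8 1.2
   vertex 0.2 3.4 4.0
  endloop
 endfacet
 facet normal 0.950 -0.121 -0.287
  outer loop
   vertex 3.8 2.8 1.4
   vertex 4.0 2.0 2.4
   vertex 3.4 0.6 1.0
  endloop
 endfacet
 facet normal -0.788 -0.443 -0.427
  outer loop
   vertex 1.4 3.0 2.2
   vertex 3.4 0.6 1.0
   vertex 0.2 3.4 4.0
  endloop
 endfacet
 facet normal -0.834 -0.217 -0.507
  outer loop
   vertex 1.4 3.0 2.2
   vertex 0.2 3.4 4.0
   vertex 1.8 3.8 1.2
  endloop
 endfacet
 facet normal -0.748 -0.339 -0.570
  outer loop
   vertex 1.4 3.0 2.2
   vertex 1.8 3.8 1.2
   vertex 3.4 0.6 1.0
  endloop
 endfacet
 facet normal 0.093 0.108 -0.990
  outer loop
   vertex 3.2 2.6 1.2
   vertex 3.4 0.6 1.0
   vertex 1.8 3.8 1.2
  endloop
 endfacet
 facet normal 0.277 0.123 -0.953
  outer loop
   vertex 3.2 2.6 1.2
   vertex 3.8 2.8 1.4
   vertex 3.4 0.6 1.0
  endloop
 endfacet
 facet normal 0.225 0.263 -0.938
  outer loop
   vertex 3.2 2.6 1.2
   vertex 1.8 3.8 1.2
   vertex 3.8 2.8 1.4
  endloop
 endfacet
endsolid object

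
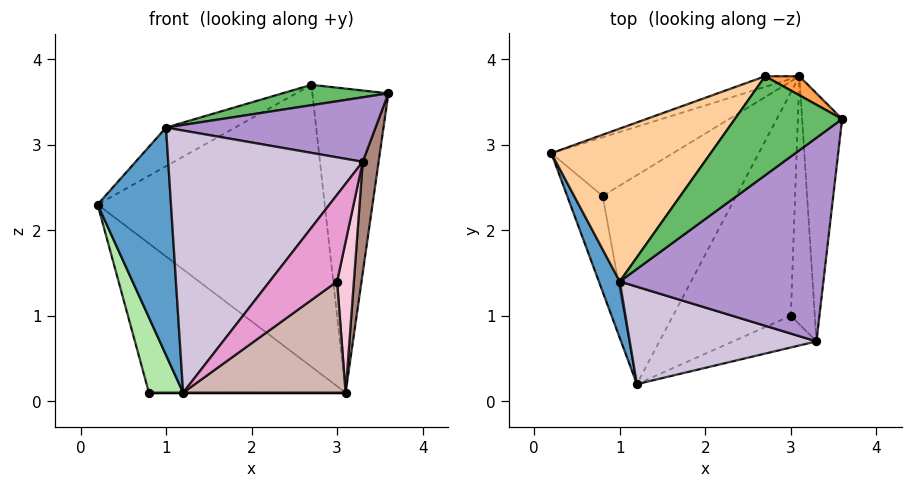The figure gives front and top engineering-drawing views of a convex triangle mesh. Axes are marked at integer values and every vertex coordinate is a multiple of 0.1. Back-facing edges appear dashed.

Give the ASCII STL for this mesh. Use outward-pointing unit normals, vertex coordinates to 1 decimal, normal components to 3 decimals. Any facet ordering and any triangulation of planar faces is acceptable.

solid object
 facet normal -0.902 -0.419 0.104
  outer loop
   vertex 1.0 1.4 3.2
   vertex 0.2 2.9 2.3
   vertex 1.2 0.2 0.1
  endloop
 endfacet
 facet normal -0.321 0.946 -0.036
  outer loop
   vertex 2.7 3.8 3.7
   vertex 3.1 3.8 0.1
   vertex 0.2 2.9 2.3
  endloop
 endfacet
 facet normal 0.490 0.870 0.054
  outer loop
   vertex 2.7 3.8 3.7
   vertex 3.6 3.3 3.6
   vertex 3.1 3.8 0.1
  endloop
 endfacet
 facet normal -0.534 0.207 0.820
  outer loop
   vertex 2.7 3.8 3.7
   vertex 0.2 2.9 2.3
   vertex 1.0 1.4 3.2
  endloop
 endfacet
 facet normal -0.003 -0.202 0.979
  outer loop
   vertex 2.7 3.8 3.7
   vertex 1.0 1.4 3.2
   vertex 3.6 3.3 3.6
  endloop
 endfacet
 facet normal -0.959 -0.174 -0.222
  outer loop
   vertex 0.8 2.4 0.1
   vertex 1.2 0.2 0.1
   vertex 0.2 2.9 2.3
  endloop
 endfacet
 facet normal -0.493 0.810 -0.318
  outer loop
   vertex 0.8 2.4 0.1
   vertex 0.2 2.9 2.3
   vertex 3.1 3.8 0.1
  endloop
 endfacet
 facet normal 0.000 0.000 -1.000
  outer loop
   vertex 0.8 2.4 0.1
   vertex 3.1 3.8 0.1
   vertex 1.2 0.2 0.1
  endloop
 endfacet
 facet normal 0.074 -0.301 0.951
  outer loop
   vertex 3.3 0.7 2.8
   vertex 3.6 3.3 3.6
   vertex 1.0 1.4 3.2
  endloop
 endfacet
 facet normal -0.219 -0.915 0.340
  outer loop
   vertex 3.3 0.7 2.8
   vertex 1.0 1.4 3.2
   vertex 1.2 0.2 0.1
  endloop
 endfacet
 facet normal 0.986 -0.067 -0.151
  outer loop
   vertex 3.3 0.7 2.8
   vertex 3.1 3.8 0.1
   vertex 3.6 3.3 3.6
  endloop
 endfacet
 facet normal 0.645 -0.341 -0.684
  outer loop
   vertex 3.0 1.0 1.4
   vertex 1.2 0.2 0.1
   vertex 3.1 3.8 0.1
  endloop
 endfacet
 facet normal 0.554 -0.782 -0.286
  outer loop
   vertex 3.0 1.0 1.4
   vertex 3.3 0.7 2.8
   vertex 1.2 0.2 0.1
  endloop
 endfacet
 facet normal 0.961 -0.144 -0.237
  outer loop
   vertex 3.0 1.0 1.4
   vertex 3.1 3.8 0.1
   vertex 3.3 0.7 2.8
  endloop
 endfacet
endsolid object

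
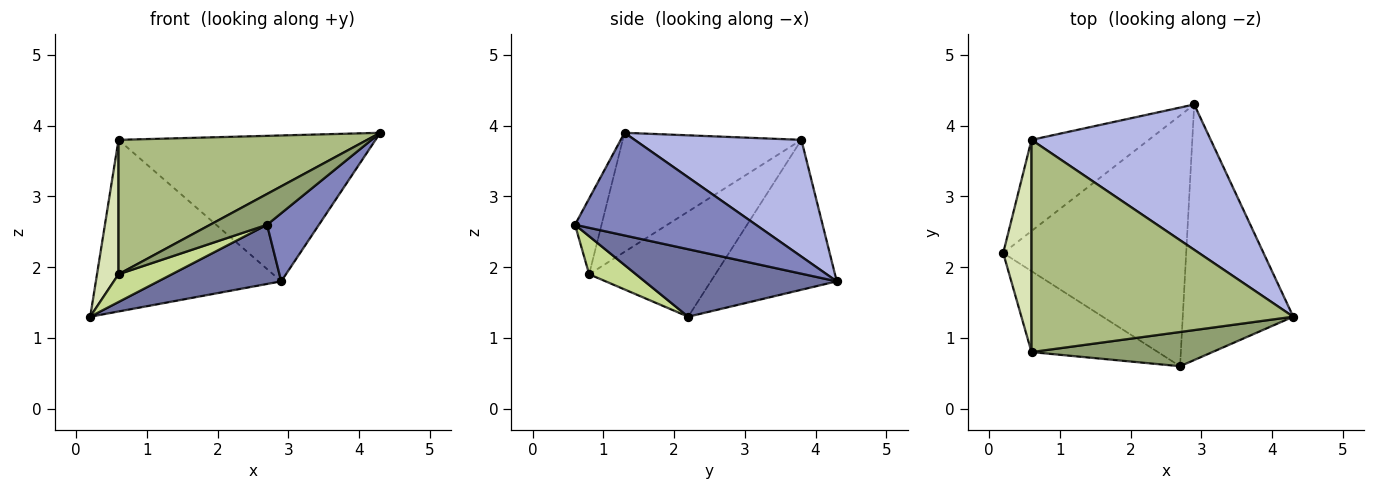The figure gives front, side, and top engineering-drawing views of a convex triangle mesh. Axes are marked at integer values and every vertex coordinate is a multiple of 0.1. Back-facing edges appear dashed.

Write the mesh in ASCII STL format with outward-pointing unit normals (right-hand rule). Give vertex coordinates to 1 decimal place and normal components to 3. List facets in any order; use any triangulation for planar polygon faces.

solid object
 facet normal 0.338 -0.216 -0.916
  outer loop
   vertex 2.7 0.6 2.6
   vertex 0.2 2.2 1.3
   vertex 2.9 4.3 1.8
  endloop
 endfacet
 facet normal 0.668 -0.192 -0.719
  outer loop
   vertex 2.7 0.6 2.6
   vertex 2.9 4.3 1.8
   vertex 4.3 1.3 3.9
  endloop
 endfacet
 facet normal -0.514 0.757 -0.402
  outer loop
   vertex 0.6 3.8 3.8
   vertex 2.9 4.3 1.8
   vertex 0.2 2.2 1.3
  endloop
 endfacet
 facet normal 0.418 0.644 0.641
  outer loop
   vertex 0.6 3.8 3.8
   vertex 4.3 1.3 3.9
   vertex 2.9 4.3 1.8
  endloop
 endfacet
 facet normal -0.297 -0.638 0.710
  outer loop
   vertex 0.6 0.8 1.9
   vertex 2.7 0.6 2.6
   vertex 4.3 1.3 3.9
  endloop
 endfacet
 facet normal -0.359 -0.499 0.789
  outer loop
   vertex 0.6 0.8 1.9
   vertex 4.3 1.3 3.9
   vertex 0.6 3.8 3.8
  endloop
 endfacet
 facet normal 0.274 -0.312 -0.910
  outer loop
   vertex 0.6 0.8 1.9
   vertex 0.2 2.2 1.3
   vertex 2.7 0.6 2.6
  endloop
 endfacet
 facet normal -0.953 -0.162 0.256
  outer loop
   vertex 0.6 0.8 1.9
   vertex 0.6 3.8 3.8
   vertex 0.2 2.2 1.3
  endloop
 endfacet
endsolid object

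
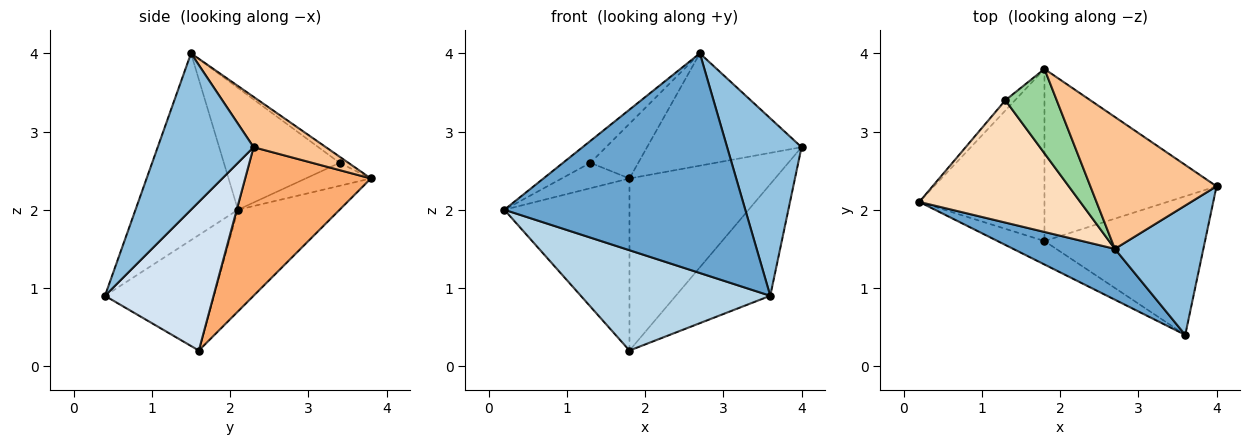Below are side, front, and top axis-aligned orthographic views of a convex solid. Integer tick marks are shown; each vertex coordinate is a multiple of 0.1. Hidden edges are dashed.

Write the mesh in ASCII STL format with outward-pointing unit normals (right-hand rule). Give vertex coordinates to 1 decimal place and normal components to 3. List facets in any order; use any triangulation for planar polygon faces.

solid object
 facet normal -0.383 -0.900 0.208
  outer loop
   vertex 2.7 1.5 4.0
   vertex 0.2 2.1 2.0
   vertex 3.6 0.4 0.9
  endloop
 endfacet
 facet normal 0.721 -0.560 0.408
  outer loop
   vertex 2.7 1.5 4.0
   vertex 3.6 0.4 0.9
   vertex 4.0 2.3 2.8
  endloop
 endfacet
 facet normal -0.489 -0.849 -0.199
  outer loop
   vertex 1.8 1.6 0.2
   vertex 3.6 0.4 0.9
   vertex 0.2 2.1 2.0
  endloop
 endfacet
 facet normal 0.585 0.509 -0.632
  outer loop
   vertex 1.8 1.6 0.2
   vertex 4.0 2.3 2.8
   vertex 3.6 0.4 0.9
  endloop
 endfacet
 facet normal -0.498 0.613 -0.613
  outer loop
   vertex 1.8 3.8 2.4
   vertex 1.8 1.6 0.2
   vertex 0.2 2.1 2.0
  endloop
 endfacet
 facet normal 0.521 0.603 -0.603
  outer loop
   vertex 1.8 3.8 2.4
   vertex 4.0 2.3 2.8
   vertex 1.8 1.6 0.2
  endloop
 endfacet
 facet normal 0.291 0.620 0.728
  outer loop
   vertex 1.8 3.8 2.4
   vertex 2.7 1.5 4.0
   vertex 4.0 2.3 2.8
  endloop
 endfacet
 facet normal -0.598 0.141 0.789
  outer loop
   vertex 1.3 3.4 2.6
   vertex 0.2 2.1 2.0
   vertex 2.7 1.5 4.0
  endloop
 endfacet
 facet normal -0.665 0.692 -0.280
  outer loop
   vertex 1.3 3.4 2.6
   vertex 1.8 3.8 2.4
   vertex 0.2 2.1 2.0
  endloop
 endfacet
 facet normal -0.099 0.542 0.835
  outer loop
   vertex 1.3 3.4 2.6
   vertex 2.7 1.5 4.0
   vertex 1.8 3.8 2.4
  endloop
 endfacet
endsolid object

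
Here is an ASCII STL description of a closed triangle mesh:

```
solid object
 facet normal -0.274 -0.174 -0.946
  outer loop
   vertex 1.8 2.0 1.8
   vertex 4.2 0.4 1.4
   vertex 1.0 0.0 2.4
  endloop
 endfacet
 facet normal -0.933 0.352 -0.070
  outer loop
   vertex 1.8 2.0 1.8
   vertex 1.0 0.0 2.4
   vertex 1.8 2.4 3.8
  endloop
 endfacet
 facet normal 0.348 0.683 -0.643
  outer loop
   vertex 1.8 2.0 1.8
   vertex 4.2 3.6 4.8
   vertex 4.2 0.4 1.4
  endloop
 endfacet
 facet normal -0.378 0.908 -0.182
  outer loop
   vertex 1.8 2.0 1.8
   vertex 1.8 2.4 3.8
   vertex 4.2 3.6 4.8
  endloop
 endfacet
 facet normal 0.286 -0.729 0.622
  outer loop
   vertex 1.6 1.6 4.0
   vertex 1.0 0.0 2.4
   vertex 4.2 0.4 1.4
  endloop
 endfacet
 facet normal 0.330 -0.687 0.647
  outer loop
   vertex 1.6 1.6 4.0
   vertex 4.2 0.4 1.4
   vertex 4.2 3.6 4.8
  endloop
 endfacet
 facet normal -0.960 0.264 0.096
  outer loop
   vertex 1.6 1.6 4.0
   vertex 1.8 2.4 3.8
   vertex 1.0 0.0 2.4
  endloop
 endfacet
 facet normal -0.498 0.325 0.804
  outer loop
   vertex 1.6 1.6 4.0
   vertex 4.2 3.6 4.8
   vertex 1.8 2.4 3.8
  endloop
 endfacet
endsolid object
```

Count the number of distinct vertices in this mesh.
6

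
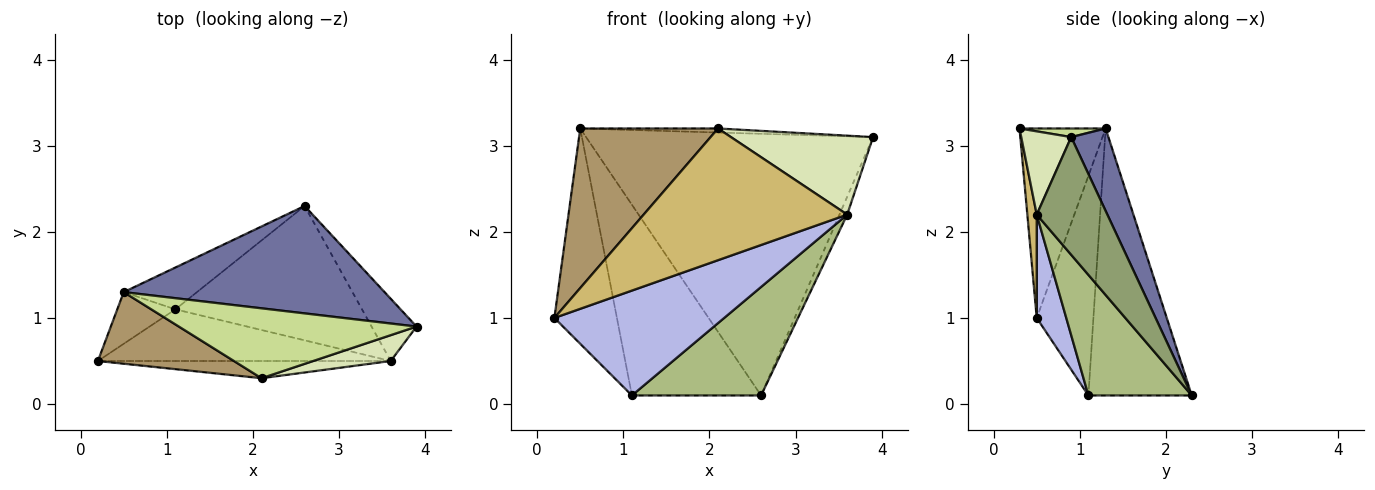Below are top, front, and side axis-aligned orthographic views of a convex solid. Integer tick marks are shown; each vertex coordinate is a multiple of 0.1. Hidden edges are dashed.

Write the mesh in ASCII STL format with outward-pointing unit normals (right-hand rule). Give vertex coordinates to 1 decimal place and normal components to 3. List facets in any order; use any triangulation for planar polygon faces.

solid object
 facet normal 0.119 0.919 0.377
  outer loop
   vertex 0.5 1.3 3.2
   vertex 3.9 0.9 3.1
   vertex 2.6 2.3 0.1
  endloop
 endfacet
 facet normal -0.661 0.729 -0.175
  outer loop
   vertex 0.5 1.3 3.2
   vertex 1.1 1.1 0.1
   vertex 0.2 0.5 1.0
  endloop
 endfacet
 facet normal -0.616 0.770 -0.169
  outer loop
   vertex 0.5 1.3 3.2
   vertex 2.6 2.3 0.1
   vertex 1.1 1.1 0.1
  endloop
 endfacet
 facet normal 0.154 -0.886 -0.437
  outer loop
   vertex 3.6 0.5 2.2
   vertex 0.2 0.5 1.0
   vertex 1.1 1.1 0.1
  endloop
 endfacet
 facet normal 0.929 0.102 -0.355
  outer loop
   vertex 3.6 0.5 2.2
   vertex 2.6 2.3 0.1
   vertex 3.9 0.9 3.1
  endloop
 endfacet
 facet normal 0.449 -0.561 -0.695
  outer loop
   vertex 3.6 0.5 2.2
   vertex 1.1 1.1 0.1
   vertex 2.6 2.3 0.1
  endloop
 endfacet
 facet normal 0.036 0.058 0.998
  outer loop
   vertex 2.1 0.3 3.2
   vertex 3.9 0.9 3.1
   vertex 0.5 1.3 3.2
  endloop
 endfacet
 facet normal 0.317 -0.901 0.295
  outer loop
   vertex 2.1 0.3 3.2
   vertex 3.6 0.5 2.2
   vertex 3.9 0.9 3.1
  endloop
 endfacet
 facet normal -0.495 -0.793 0.356
  outer loop
   vertex 2.1 0.3 3.2
   vertex 0.5 1.3 3.2
   vertex 0.2 0.5 1.0
  endloop
 endfacet
 facet normal 0.046 -0.991 -0.130
  outer loop
   vertex 2.1 0.3 3.2
   vertex 0.2 0.5 1.0
   vertex 3.6 0.5 2.2
  endloop
 endfacet
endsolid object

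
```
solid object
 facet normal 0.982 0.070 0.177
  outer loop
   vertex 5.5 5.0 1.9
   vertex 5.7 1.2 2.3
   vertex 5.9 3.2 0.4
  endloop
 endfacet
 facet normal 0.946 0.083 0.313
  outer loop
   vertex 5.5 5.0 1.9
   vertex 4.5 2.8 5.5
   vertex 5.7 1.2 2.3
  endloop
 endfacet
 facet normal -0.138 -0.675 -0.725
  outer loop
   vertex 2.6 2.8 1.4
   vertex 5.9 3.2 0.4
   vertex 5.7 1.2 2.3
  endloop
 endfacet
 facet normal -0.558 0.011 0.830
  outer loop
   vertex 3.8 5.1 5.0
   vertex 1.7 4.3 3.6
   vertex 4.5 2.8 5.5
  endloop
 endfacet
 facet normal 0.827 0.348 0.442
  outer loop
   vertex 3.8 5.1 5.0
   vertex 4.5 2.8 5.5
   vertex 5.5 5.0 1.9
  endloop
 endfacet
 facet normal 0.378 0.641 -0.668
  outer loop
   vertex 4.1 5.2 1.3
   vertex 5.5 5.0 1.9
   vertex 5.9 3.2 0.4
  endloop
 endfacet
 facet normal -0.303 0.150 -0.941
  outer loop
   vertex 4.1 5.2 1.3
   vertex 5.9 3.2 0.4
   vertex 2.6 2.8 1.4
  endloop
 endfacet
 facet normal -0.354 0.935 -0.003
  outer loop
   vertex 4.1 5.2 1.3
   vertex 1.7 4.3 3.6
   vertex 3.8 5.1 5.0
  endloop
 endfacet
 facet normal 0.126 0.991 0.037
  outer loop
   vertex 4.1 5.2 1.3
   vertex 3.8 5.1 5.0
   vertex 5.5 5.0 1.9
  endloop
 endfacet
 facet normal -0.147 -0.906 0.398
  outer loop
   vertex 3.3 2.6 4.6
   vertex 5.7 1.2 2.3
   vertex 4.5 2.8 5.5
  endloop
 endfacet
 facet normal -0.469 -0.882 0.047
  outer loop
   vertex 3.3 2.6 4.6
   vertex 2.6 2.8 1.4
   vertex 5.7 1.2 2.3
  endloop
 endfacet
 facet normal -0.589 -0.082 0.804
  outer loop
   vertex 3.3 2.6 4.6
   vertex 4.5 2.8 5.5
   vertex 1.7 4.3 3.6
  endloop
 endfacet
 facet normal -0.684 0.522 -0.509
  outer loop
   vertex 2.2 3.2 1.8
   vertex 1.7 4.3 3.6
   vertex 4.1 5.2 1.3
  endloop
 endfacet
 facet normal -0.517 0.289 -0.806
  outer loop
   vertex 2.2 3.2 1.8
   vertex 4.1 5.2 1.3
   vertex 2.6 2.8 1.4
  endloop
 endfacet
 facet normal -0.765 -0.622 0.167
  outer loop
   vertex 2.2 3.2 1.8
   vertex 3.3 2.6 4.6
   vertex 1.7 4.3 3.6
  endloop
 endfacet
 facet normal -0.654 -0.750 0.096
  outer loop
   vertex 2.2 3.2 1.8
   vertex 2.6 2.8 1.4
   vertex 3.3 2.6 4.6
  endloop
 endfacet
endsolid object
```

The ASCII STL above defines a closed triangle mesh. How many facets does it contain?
16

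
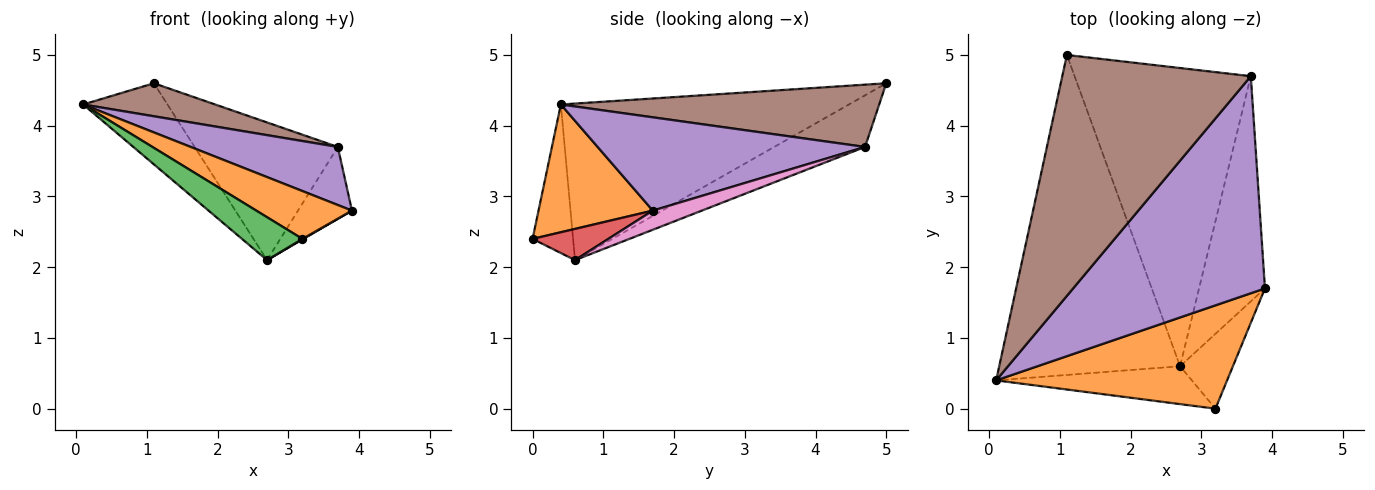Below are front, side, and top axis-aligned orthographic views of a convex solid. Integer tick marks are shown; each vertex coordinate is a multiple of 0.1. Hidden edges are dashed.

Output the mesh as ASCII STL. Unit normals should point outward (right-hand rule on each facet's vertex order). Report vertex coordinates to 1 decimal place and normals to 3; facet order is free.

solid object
 facet normal -0.643 0.188 -0.743
  outer loop
   vertex 2.7 0.6 2.1
   vertex 0.1 0.4 4.3
   vertex 1.1 5.0 4.6
  endloop
 endfacet
 facet normal 0.449 -0.376 0.811
  outer loop
   vertex 3.2 0.0 2.4
   vertex 3.9 1.7 2.8
   vertex 0.1 0.4 4.3
  endloop
 endfacet
 facet normal -0.449 -0.670 -0.591
  outer loop
   vertex 3.2 0.0 2.4
   vertex 0.1 0.4 4.3
   vertex 2.7 0.6 2.1
  endloop
 endfacet
 facet normal 0.508 -0.007 -0.861
  outer loop
   vertex 3.2 0.0 2.4
   vertex 2.7 0.6 2.1
   vertex 3.9 1.7 2.8
  endloop
 endfacet
 facet normal 0.425 -0.234 0.874
  outer loop
   vertex 3.7 4.7 3.7
   vertex 0.1 0.4 4.3
   vertex 3.9 1.7 2.8
  endloop
 endfacet
 facet normal 0.311 -0.129 0.942
  outer loop
   vertex 3.7 4.7 3.7
   vertex 1.1 5.0 4.6
   vertex 0.1 0.4 4.3
  endloop
 endfacet
 facet normal 0.267 0.293 -0.918
  outer loop
   vertex 3.7 4.7 3.7
   vertex 3.9 1.7 2.8
   vertex 2.7 0.6 2.1
  endloop
 endfacet
 facet normal -0.257 0.405 -0.877
  outer loop
   vertex 3.7 4.7 3.7
   vertex 2.7 0.6 2.1
   vertex 1.1 5.0 4.6
  endloop
 endfacet
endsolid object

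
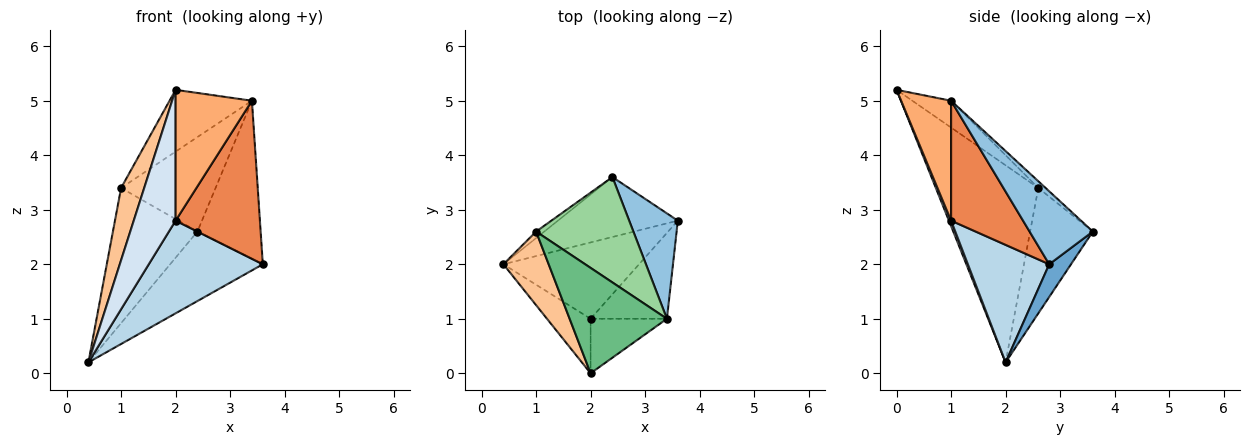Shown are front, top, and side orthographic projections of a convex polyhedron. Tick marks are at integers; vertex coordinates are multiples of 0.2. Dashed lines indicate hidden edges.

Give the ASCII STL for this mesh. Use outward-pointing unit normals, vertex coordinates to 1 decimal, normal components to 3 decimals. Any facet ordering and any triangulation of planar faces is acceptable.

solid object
 facet normal 0.175 0.745 -0.643
  outer loop
   vertex 2.4 3.6 2.6
   vertex 3.6 2.8 2.0
   vertex 0.4 2.0 0.2
  endloop
 endfacet
 facet normal 0.640 0.640 0.426
  outer loop
   vertex 3.4 1.0 5.0
   vertex 3.6 2.8 2.0
   vertex 2.4 3.6 2.6
  endloop
 endfacet
 facet normal 0.482 -0.676 -0.557
  outer loop
   vertex 2.0 1.0 2.8
   vertex 0.4 2.0 0.2
   vertex 3.6 2.8 2.0
  endloop
 endfacet
 facet normal 0.048 -0.922 -0.384
  outer loop
   vertex 2.0 1.0 2.8
   vertex 2.0 0.0 5.2
   vertex 0.4 2.0 0.2
  endloop
 endfacet
 facet normal 0.600 -0.703 -0.382
  outer loop
   vertex 2.0 1.0 2.8
   vertex 3.6 2.8 2.0
   vertex 3.4 1.0 5.0
  endloop
 endfacet
 facet normal 0.517 -0.790 -0.329
  outer loop
   vertex 2.0 1.0 2.8
   vertex 3.4 1.0 5.0
   vertex 2.0 0.0 5.2
  endloop
 endfacet
 facet normal -0.952 -0.215 0.219
  outer loop
   vertex 1.0 2.6 3.4
   vertex 0.4 2.0 0.2
   vertex 2.0 0.0 5.2
  endloop
 endfacet
 facet normal -0.595 0.802 -0.039
  outer loop
   vertex 1.0 2.6 3.4
   vertex 2.4 3.6 2.6
   vertex 0.4 2.0 0.2
  endloop
 endfacet
 facet normal -0.232 0.492 0.839
  outer loop
   vertex 1.0 2.6 3.4
   vertex 2.0 0.0 5.2
   vertex 3.4 1.0 5.0
  endloop
 endfacet
 facet normal -0.051 0.667 0.744
  outer loop
   vertex 1.0 2.6 3.4
   vertex 3.4 1.0 5.0
   vertex 2.4 3.6 2.6
  endloop
 endfacet
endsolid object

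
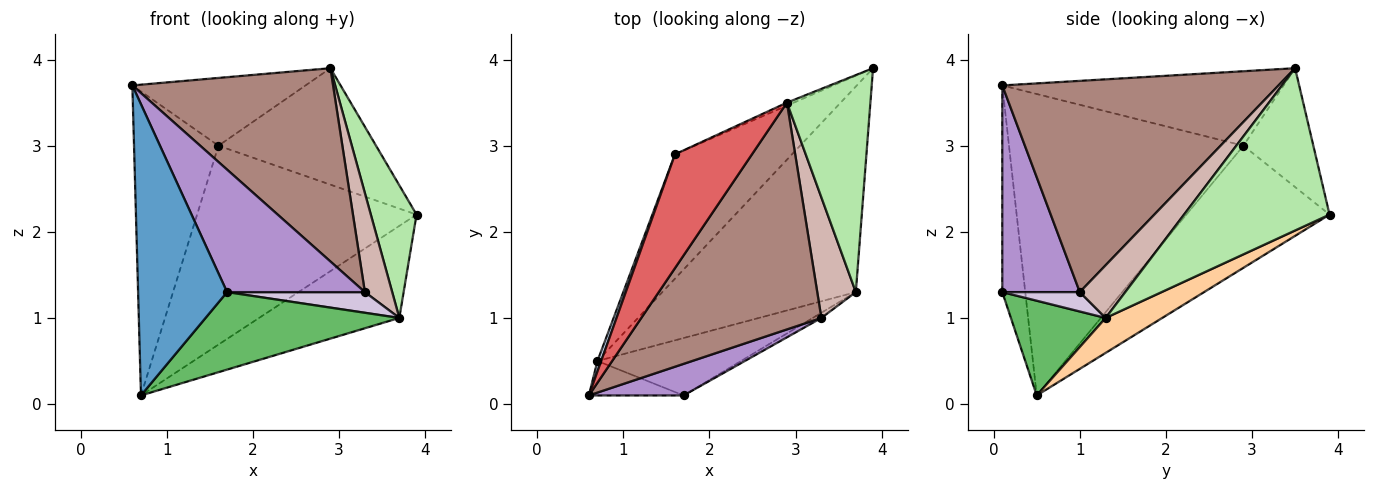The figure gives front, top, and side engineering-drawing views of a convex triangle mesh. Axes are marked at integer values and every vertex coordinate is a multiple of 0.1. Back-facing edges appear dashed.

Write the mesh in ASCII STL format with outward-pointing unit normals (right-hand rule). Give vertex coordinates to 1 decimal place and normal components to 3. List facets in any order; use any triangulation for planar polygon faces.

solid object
 facet normal -0.248 -0.962 -0.114
  outer loop
   vertex 0.7 0.5 0.1
   vertex 1.7 0.1 1.3
   vertex 0.6 0.1 3.7
  endloop
 endfacet
 facet normal -0.941 0.339 0.012
  outer loop
   vertex 1.6 2.9 3.0
   vertex 0.7 0.5 0.1
   vertex 0.6 0.1 3.7
  endloop
 endfacet
 facet normal -0.484 0.742 -0.464
  outer loop
   vertex 1.6 2.9 3.0
   vertex 3.9 3.9 2.2
   vertex 0.7 0.5 0.1
  endloop
 endfacet
 facet normal 0.163 0.403 -0.901
  outer loop
   vertex 3.7 1.3 1.0
   vertex 0.7 0.5 0.1
   vertex 3.9 3.9 2.2
  endloop
 endfacet
 facet normal 0.366 -0.748 -0.554
  outer loop
   vertex 3.7 1.3 1.0
   vertex 1.7 0.1 1.3
   vertex 0.7 0.5 0.1
  endloop
 endfacet
 facet normal 0.856 -0.269 0.440
  outer loop
   vertex 2.9 3.5 3.9
   vertex 3.7 1.3 1.0
   vertex 3.9 3.9 2.2
  endloop
 endfacet
 facet normal -0.639 0.393 0.661
  outer loop
   vertex 2.9 3.5 3.9
   vertex 1.6 2.9 3.0
   vertex 0.6 0.1 3.7
  endloop
 endfacet
 facet normal -0.405 0.914 -0.024
  outer loop
   vertex 2.9 3.5 3.9
   vertex 3.9 3.9 2.2
   vertex 1.6 2.9 3.0
  endloop
 endfacet
 facet normal 0.478 -0.850 0.219
  outer loop
   vertex 3.3 1.0 1.3
   vertex 0.6 0.1 3.7
   vertex 1.7 0.1 1.3
  endloop
 endfacet
 facet normal 0.479 -0.852 -0.213
  outer loop
   vertex 3.3 1.0 1.3
   vertex 1.7 0.1 1.3
   vertex 3.7 1.3 1.0
  endloop
 endfacet
 facet normal 0.666 -0.484 0.568
  outer loop
   vertex 3.3 1.0 1.3
   vertex 2.9 3.5 3.9
   vertex 0.6 0.1 3.7
  endloop
 endfacet
 facet normal 0.726 -0.437 0.531
  outer loop
   vertex 3.3 1.0 1.3
   vertex 3.7 1.3 1.0
   vertex 2.9 3.5 3.9
  endloop
 endfacet
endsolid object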